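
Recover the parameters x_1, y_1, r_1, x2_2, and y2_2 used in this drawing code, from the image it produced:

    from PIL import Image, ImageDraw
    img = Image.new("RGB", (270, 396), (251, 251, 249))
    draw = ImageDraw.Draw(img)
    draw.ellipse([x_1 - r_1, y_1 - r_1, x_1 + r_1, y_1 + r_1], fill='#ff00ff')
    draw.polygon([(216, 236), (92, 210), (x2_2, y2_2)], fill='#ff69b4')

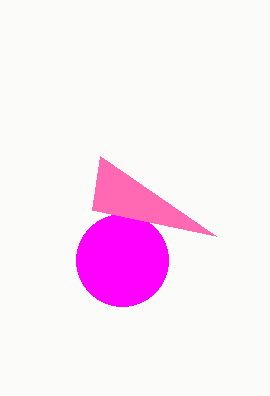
x_1 = 122; y_1 = 260; r_1 = 46; x2_2 = 100; y2_2 = 156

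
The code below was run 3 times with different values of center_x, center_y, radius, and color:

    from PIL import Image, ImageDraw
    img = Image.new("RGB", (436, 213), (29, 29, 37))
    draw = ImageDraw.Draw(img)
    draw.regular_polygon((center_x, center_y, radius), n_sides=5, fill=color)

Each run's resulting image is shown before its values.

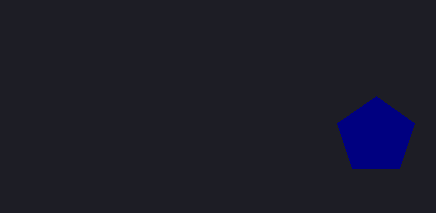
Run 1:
center_x = 376; center_y = 136; radius = 40; color = 'navy'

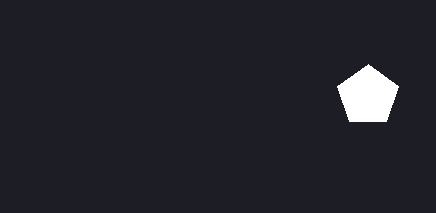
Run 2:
center_x = 368; center_y = 96; radius = 32; color = 'white'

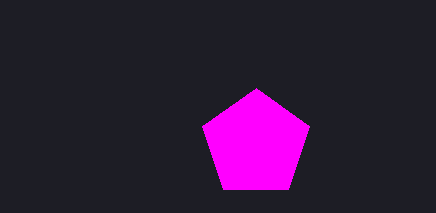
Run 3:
center_x = 256
center_y = 144
radius = 56
color = 'magenta'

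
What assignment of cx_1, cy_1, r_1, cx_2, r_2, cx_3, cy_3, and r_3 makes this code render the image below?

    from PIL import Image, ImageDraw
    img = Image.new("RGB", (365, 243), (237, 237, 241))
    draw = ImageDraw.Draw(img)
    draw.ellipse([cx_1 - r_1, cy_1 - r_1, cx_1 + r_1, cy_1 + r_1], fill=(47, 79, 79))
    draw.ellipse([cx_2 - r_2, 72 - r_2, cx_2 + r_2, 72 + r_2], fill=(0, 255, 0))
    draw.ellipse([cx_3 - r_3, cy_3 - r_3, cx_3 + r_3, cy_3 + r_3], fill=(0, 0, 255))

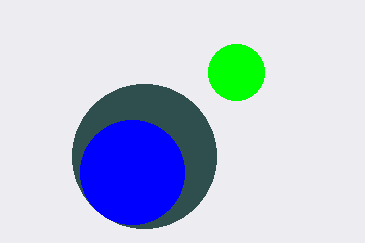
cx_1 = 144
cy_1 = 156
r_1 = 72
cx_2 = 236
r_2 = 28
cx_3 = 132
cy_3 = 172
r_3 = 52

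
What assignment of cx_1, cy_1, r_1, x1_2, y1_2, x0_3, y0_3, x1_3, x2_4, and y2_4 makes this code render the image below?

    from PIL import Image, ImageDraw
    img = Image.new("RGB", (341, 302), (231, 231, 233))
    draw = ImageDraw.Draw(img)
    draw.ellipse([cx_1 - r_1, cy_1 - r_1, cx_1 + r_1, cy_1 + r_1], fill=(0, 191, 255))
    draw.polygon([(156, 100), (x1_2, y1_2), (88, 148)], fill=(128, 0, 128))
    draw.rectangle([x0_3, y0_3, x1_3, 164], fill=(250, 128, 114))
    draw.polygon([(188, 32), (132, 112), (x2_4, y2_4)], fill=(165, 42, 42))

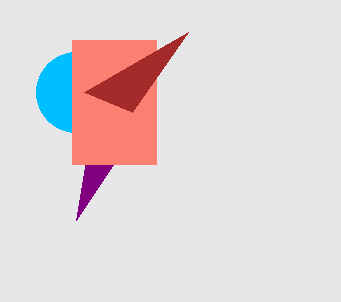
cx_1 = 76, cy_1 = 92, r_1 = 40, x1_2 = 76, y1_2 = 220, x0_3 = 72, y0_3 = 40, x1_3 = 156, x2_4 = 84, y2_4 = 92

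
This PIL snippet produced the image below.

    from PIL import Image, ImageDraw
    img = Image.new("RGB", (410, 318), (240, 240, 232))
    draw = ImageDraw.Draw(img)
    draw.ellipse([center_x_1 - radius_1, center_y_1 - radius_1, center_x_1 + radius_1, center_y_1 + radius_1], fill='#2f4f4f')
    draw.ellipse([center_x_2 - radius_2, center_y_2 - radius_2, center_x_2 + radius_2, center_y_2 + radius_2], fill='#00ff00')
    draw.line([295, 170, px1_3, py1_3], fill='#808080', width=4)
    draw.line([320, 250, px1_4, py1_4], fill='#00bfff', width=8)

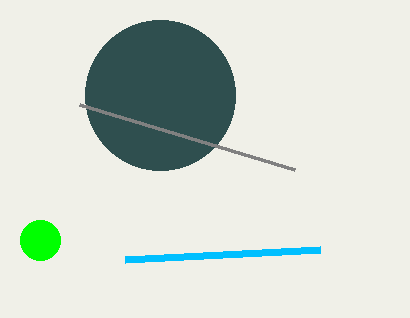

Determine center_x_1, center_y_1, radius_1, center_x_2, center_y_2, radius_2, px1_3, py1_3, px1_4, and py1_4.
center_x_1 = 160, center_y_1 = 95, radius_1 = 75, center_x_2 = 40, center_y_2 = 240, radius_2 = 20, px1_3 = 80, py1_3 = 105, px1_4 = 125, py1_4 = 260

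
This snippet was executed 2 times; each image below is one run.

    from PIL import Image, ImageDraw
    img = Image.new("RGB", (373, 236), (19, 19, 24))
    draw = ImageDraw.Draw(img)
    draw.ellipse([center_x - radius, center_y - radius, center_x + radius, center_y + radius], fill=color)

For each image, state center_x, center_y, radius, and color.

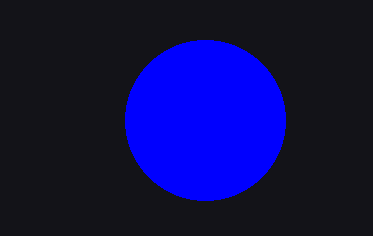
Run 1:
center_x = 205
center_y = 120
radius = 80
color = 'blue'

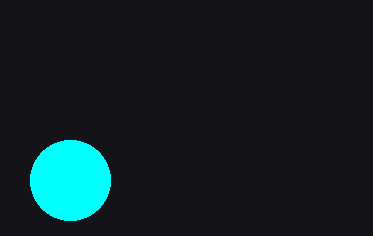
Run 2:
center_x = 70, center_y = 180, radius = 40, color = 'cyan'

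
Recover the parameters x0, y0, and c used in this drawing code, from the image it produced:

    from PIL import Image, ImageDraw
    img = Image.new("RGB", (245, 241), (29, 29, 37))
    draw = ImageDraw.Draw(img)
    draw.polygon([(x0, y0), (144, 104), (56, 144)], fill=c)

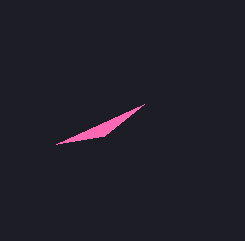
x0 = 104, y0 = 136, c = 'hotpink'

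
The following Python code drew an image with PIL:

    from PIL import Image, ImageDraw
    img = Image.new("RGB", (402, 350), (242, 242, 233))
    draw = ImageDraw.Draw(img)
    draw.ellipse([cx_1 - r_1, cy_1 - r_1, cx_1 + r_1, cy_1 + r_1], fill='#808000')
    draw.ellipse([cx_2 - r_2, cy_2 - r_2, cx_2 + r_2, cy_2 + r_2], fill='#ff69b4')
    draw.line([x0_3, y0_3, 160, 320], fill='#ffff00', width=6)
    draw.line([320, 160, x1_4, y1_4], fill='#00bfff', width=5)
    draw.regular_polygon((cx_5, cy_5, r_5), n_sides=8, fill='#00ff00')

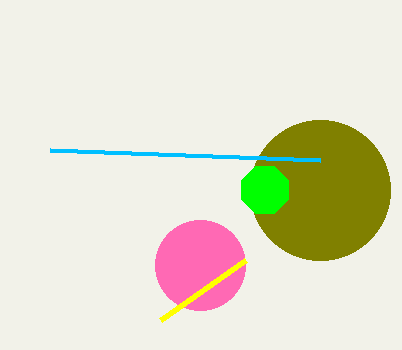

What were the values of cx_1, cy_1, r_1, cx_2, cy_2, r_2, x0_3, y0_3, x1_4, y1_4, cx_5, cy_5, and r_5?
cx_1 = 320; cy_1 = 190; r_1 = 70; cx_2 = 200; cy_2 = 265; r_2 = 45; x0_3 = 245; y0_3 = 260; x1_4 = 50; y1_4 = 150; cx_5 = 265; cy_5 = 190; r_5 = 25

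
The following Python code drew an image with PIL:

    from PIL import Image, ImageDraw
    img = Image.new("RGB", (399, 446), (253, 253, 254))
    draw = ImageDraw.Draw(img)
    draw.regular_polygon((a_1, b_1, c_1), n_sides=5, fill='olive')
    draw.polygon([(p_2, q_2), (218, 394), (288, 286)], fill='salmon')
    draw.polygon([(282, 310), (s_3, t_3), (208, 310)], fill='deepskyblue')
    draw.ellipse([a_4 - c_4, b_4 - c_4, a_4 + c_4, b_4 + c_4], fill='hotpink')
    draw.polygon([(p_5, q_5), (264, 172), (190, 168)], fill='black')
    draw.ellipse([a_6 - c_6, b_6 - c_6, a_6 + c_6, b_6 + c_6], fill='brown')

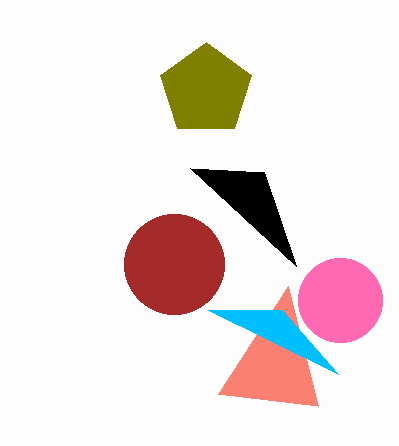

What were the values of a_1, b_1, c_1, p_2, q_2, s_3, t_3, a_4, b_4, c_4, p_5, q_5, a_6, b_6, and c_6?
a_1 = 206
b_1 = 90
c_1 = 48
p_2 = 318
q_2 = 406
s_3 = 338
t_3 = 374
a_4 = 340
b_4 = 300
c_4 = 42
p_5 = 296
q_5 = 266
a_6 = 174
b_6 = 264
c_6 = 50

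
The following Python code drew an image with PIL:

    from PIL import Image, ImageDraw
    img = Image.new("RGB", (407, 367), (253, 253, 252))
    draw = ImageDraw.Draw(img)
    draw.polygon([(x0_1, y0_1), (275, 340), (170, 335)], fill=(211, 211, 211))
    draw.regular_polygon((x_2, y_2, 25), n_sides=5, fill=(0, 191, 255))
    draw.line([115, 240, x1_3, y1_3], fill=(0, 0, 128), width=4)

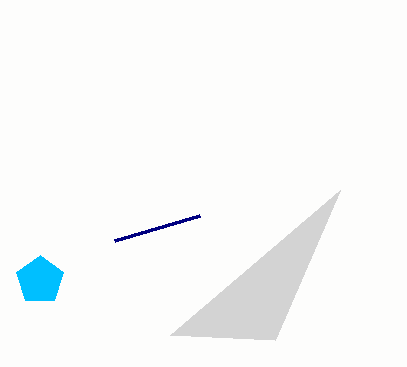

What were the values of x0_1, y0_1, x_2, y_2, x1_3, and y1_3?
x0_1 = 340, y0_1 = 190, x_2 = 40, y_2 = 280, x1_3 = 200, y1_3 = 215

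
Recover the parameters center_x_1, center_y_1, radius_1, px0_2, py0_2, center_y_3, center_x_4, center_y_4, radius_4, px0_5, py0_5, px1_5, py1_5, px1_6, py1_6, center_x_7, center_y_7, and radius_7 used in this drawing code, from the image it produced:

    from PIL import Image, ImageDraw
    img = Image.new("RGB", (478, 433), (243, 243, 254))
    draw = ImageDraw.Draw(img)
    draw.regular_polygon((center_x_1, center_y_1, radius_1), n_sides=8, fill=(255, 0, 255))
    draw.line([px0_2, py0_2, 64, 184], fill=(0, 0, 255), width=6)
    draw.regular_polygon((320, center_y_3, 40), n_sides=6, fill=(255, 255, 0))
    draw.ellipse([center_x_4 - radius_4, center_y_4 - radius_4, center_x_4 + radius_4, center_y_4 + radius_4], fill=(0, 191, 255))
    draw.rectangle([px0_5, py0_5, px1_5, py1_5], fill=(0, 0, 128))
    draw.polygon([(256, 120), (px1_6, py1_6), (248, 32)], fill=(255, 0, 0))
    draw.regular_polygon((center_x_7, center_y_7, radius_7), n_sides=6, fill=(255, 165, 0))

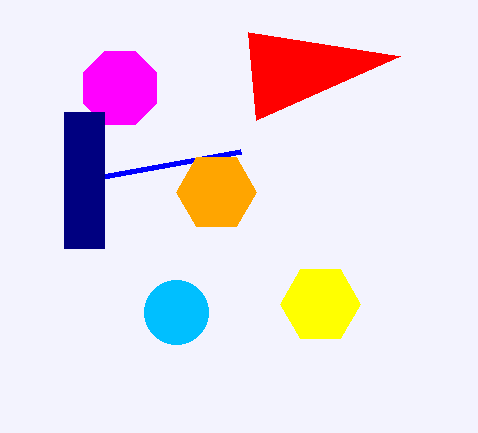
center_x_1 = 120
center_y_1 = 88
radius_1 = 40
px0_2 = 240
py0_2 = 152
center_y_3 = 304
center_x_4 = 176
center_y_4 = 312
radius_4 = 32
px0_5 = 64
py0_5 = 112
px1_5 = 104
py1_5 = 248
px1_6 = 400
py1_6 = 56
center_x_7 = 216
center_y_7 = 192
radius_7 = 40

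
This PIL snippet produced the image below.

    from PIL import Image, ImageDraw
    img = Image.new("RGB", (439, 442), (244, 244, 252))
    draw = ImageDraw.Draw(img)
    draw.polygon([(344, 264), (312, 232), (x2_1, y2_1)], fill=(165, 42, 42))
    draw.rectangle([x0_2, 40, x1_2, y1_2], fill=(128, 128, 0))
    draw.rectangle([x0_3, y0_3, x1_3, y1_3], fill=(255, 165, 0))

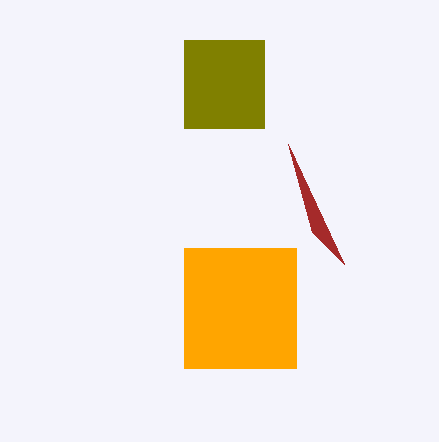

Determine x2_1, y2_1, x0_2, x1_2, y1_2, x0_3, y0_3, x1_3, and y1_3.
x2_1 = 288, y2_1 = 144, x0_2 = 184, x1_2 = 264, y1_2 = 128, x0_3 = 184, y0_3 = 248, x1_3 = 296, y1_3 = 368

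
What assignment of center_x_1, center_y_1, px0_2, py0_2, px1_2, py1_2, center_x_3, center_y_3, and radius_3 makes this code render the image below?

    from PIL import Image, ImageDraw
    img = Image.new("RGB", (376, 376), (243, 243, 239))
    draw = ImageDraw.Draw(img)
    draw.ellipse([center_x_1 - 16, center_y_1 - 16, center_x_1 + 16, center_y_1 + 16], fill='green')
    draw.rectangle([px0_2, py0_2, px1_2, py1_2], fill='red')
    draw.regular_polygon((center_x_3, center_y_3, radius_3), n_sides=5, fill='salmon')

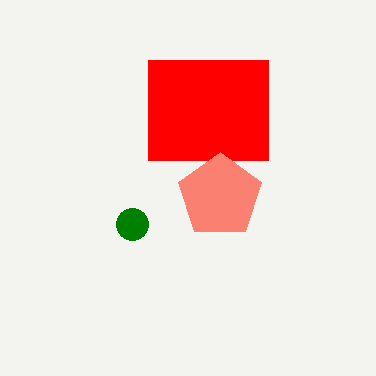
center_x_1 = 132, center_y_1 = 224, px0_2 = 148, py0_2 = 60, px1_2 = 268, py1_2 = 160, center_x_3 = 220, center_y_3 = 196, radius_3 = 44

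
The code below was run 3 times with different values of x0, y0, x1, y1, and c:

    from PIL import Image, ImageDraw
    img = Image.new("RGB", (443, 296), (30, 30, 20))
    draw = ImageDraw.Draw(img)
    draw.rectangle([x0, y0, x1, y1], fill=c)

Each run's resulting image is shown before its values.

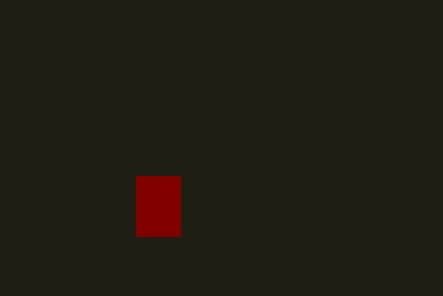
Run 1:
x0 = 136; y0 = 176; x1 = 180; y1 = 236; c = 'maroon'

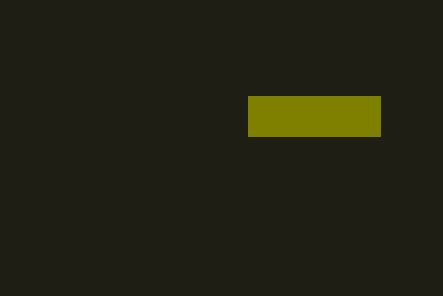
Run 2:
x0 = 248
y0 = 96
x1 = 380
y1 = 136
c = 'olive'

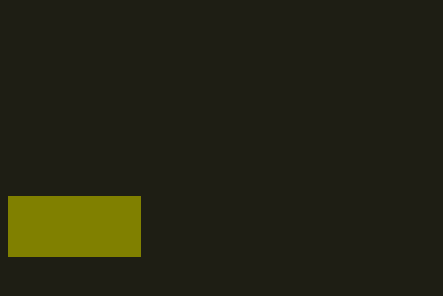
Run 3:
x0 = 8, y0 = 196, x1 = 140, y1 = 256, c = 'olive'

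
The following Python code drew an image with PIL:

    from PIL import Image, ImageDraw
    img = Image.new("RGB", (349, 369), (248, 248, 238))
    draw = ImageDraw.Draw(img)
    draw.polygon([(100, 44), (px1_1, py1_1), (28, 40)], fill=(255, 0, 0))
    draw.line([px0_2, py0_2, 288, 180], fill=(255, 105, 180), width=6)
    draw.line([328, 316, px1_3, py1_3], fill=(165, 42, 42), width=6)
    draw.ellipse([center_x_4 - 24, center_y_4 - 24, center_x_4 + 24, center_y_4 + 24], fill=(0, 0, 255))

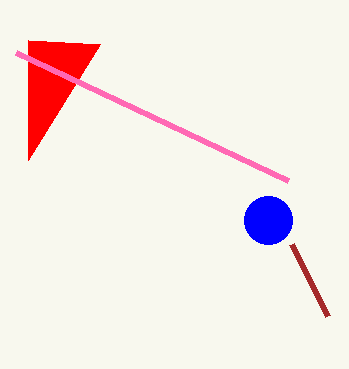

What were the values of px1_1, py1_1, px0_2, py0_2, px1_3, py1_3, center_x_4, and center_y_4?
px1_1 = 28
py1_1 = 160
px0_2 = 16
py0_2 = 52
px1_3 = 292
py1_3 = 244
center_x_4 = 268
center_y_4 = 220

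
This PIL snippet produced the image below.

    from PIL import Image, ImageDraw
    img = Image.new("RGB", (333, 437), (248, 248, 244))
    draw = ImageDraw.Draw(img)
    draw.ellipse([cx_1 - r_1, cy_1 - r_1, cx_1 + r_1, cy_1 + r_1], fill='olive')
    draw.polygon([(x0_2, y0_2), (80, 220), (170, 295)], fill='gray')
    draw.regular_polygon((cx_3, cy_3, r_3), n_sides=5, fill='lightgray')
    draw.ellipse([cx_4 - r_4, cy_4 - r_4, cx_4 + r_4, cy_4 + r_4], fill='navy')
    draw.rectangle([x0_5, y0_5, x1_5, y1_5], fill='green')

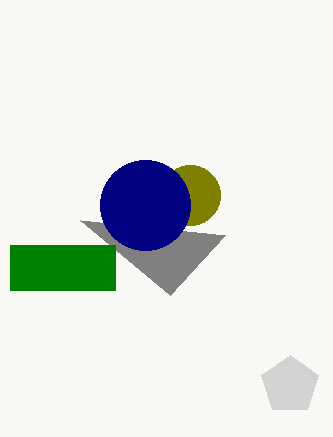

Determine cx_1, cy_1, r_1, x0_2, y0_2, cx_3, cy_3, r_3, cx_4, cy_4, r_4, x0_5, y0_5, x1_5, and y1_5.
cx_1 = 190, cy_1 = 195, r_1 = 30, x0_2 = 225, y0_2 = 235, cx_3 = 290, cy_3 = 385, r_3 = 30, cx_4 = 145, cy_4 = 205, r_4 = 45, x0_5 = 10, y0_5 = 245, x1_5 = 115, y1_5 = 290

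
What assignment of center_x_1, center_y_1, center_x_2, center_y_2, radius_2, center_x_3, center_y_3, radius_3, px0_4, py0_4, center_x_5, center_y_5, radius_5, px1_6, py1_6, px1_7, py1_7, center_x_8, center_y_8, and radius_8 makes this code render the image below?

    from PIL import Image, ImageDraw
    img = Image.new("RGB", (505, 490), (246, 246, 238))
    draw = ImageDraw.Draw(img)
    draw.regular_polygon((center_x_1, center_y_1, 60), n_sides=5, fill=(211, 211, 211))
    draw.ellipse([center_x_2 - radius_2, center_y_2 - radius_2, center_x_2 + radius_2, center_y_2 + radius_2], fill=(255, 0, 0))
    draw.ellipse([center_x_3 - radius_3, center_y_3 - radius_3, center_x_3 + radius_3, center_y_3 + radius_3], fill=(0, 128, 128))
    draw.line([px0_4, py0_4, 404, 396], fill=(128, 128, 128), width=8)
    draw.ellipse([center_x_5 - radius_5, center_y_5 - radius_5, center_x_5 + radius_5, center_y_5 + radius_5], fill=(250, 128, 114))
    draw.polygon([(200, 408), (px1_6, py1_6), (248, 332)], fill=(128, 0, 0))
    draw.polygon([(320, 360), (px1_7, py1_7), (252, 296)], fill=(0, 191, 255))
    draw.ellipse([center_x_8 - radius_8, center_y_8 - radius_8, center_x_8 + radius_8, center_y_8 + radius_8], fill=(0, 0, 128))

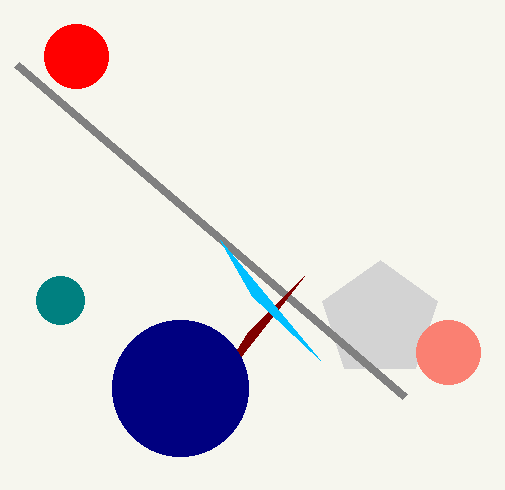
center_x_1 = 380
center_y_1 = 320
center_x_2 = 76
center_y_2 = 56
radius_2 = 32
center_x_3 = 60
center_y_3 = 300
radius_3 = 24
px0_4 = 16
py0_4 = 64
center_x_5 = 448
center_y_5 = 352
radius_5 = 32
px1_6 = 304
py1_6 = 276
px1_7 = 220
py1_7 = 240
center_x_8 = 180
center_y_8 = 388
radius_8 = 68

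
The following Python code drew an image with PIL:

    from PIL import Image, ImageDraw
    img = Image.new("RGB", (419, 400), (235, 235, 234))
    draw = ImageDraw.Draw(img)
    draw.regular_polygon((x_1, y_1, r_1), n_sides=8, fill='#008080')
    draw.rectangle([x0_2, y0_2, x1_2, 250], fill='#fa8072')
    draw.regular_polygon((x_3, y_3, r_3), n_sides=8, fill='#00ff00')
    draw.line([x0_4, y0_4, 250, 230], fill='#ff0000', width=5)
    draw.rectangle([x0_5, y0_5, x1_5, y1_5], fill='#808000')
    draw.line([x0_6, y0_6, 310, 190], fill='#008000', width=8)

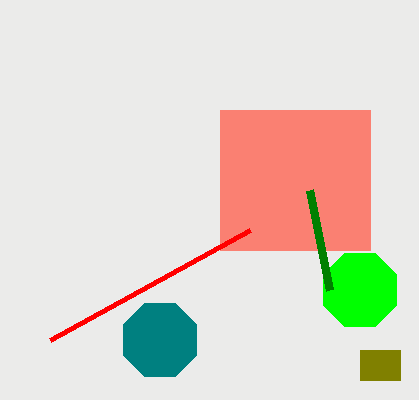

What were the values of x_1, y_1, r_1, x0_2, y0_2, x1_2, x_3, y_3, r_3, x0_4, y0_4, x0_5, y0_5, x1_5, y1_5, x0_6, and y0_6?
x_1 = 160, y_1 = 340, r_1 = 40, x0_2 = 220, y0_2 = 110, x1_2 = 370, x_3 = 360, y_3 = 290, r_3 = 40, x0_4 = 50, y0_4 = 340, x0_5 = 360, y0_5 = 350, x1_5 = 400, y1_5 = 380, x0_6 = 330, y0_6 = 290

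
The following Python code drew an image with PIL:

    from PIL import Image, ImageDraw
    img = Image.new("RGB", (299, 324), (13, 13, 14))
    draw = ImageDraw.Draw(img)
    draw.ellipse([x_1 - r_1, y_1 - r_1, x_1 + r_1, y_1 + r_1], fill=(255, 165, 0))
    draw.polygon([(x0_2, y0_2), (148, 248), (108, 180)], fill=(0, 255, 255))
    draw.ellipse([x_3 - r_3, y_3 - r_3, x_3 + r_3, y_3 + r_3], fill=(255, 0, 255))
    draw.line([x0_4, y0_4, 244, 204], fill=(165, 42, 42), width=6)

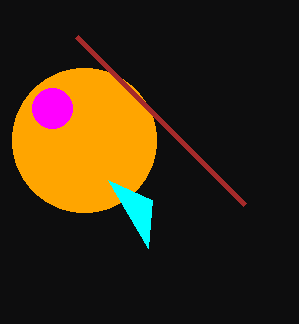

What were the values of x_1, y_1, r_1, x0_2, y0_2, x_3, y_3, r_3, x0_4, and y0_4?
x_1 = 84, y_1 = 140, r_1 = 72, x0_2 = 152, y0_2 = 200, x_3 = 52, y_3 = 108, r_3 = 20, x0_4 = 76, y0_4 = 36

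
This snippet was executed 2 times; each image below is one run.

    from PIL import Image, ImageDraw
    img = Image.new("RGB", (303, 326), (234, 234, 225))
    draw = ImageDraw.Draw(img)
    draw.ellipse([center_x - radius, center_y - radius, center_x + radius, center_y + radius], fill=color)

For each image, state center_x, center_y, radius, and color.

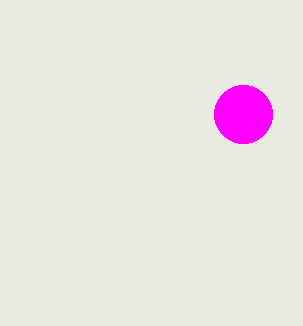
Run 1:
center_x = 243, center_y = 114, radius = 29, color = 'magenta'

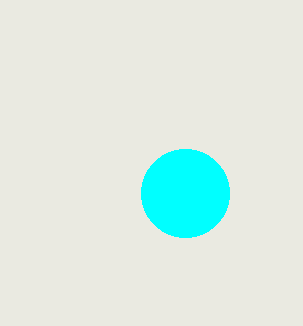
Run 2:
center_x = 185; center_y = 193; radius = 44; color = 'cyan'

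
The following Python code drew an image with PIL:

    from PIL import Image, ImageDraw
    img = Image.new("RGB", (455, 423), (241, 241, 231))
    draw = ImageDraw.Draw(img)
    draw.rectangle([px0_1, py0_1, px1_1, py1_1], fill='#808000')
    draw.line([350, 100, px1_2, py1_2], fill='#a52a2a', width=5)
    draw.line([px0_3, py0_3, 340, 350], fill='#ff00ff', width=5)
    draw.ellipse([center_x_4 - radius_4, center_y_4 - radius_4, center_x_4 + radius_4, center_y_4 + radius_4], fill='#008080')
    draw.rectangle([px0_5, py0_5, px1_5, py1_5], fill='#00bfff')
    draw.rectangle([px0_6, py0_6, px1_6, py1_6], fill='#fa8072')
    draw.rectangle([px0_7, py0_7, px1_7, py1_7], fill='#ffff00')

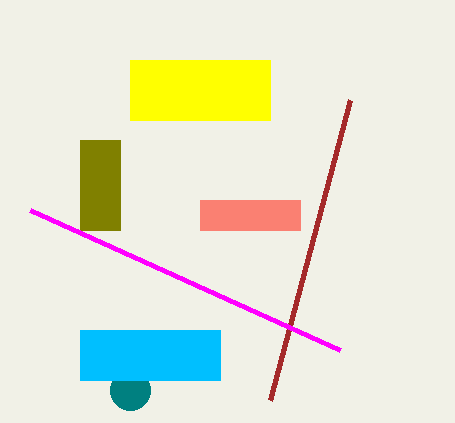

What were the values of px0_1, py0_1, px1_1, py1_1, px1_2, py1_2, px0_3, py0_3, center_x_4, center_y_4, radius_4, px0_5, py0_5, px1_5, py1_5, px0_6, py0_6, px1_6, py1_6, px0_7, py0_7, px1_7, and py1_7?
px0_1 = 80; py0_1 = 140; px1_1 = 120; py1_1 = 230; px1_2 = 270; py1_2 = 400; px0_3 = 30; py0_3 = 210; center_x_4 = 130; center_y_4 = 390; radius_4 = 20; px0_5 = 80; py0_5 = 330; px1_5 = 220; py1_5 = 380; px0_6 = 200; py0_6 = 200; px1_6 = 300; py1_6 = 230; px0_7 = 130; py0_7 = 60; px1_7 = 270; py1_7 = 120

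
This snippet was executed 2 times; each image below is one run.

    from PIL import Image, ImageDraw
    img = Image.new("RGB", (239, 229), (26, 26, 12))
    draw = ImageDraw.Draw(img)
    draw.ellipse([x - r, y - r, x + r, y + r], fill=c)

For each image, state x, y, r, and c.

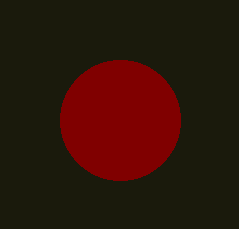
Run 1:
x = 120, y = 120, r = 60, c = 'maroon'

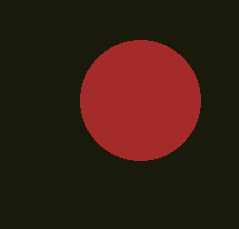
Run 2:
x = 140
y = 100
r = 60
c = 'brown'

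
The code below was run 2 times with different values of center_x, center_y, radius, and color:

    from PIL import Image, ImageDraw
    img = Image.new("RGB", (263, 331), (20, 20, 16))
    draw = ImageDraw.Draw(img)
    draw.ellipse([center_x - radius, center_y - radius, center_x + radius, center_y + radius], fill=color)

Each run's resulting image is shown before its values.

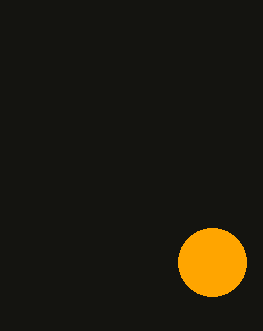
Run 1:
center_x = 212, center_y = 262, radius = 34, color = 'orange'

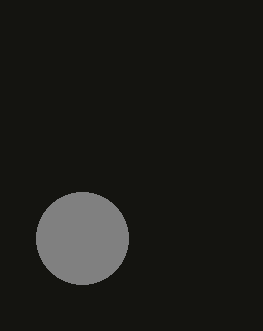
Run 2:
center_x = 82
center_y = 238
radius = 46
color = 'gray'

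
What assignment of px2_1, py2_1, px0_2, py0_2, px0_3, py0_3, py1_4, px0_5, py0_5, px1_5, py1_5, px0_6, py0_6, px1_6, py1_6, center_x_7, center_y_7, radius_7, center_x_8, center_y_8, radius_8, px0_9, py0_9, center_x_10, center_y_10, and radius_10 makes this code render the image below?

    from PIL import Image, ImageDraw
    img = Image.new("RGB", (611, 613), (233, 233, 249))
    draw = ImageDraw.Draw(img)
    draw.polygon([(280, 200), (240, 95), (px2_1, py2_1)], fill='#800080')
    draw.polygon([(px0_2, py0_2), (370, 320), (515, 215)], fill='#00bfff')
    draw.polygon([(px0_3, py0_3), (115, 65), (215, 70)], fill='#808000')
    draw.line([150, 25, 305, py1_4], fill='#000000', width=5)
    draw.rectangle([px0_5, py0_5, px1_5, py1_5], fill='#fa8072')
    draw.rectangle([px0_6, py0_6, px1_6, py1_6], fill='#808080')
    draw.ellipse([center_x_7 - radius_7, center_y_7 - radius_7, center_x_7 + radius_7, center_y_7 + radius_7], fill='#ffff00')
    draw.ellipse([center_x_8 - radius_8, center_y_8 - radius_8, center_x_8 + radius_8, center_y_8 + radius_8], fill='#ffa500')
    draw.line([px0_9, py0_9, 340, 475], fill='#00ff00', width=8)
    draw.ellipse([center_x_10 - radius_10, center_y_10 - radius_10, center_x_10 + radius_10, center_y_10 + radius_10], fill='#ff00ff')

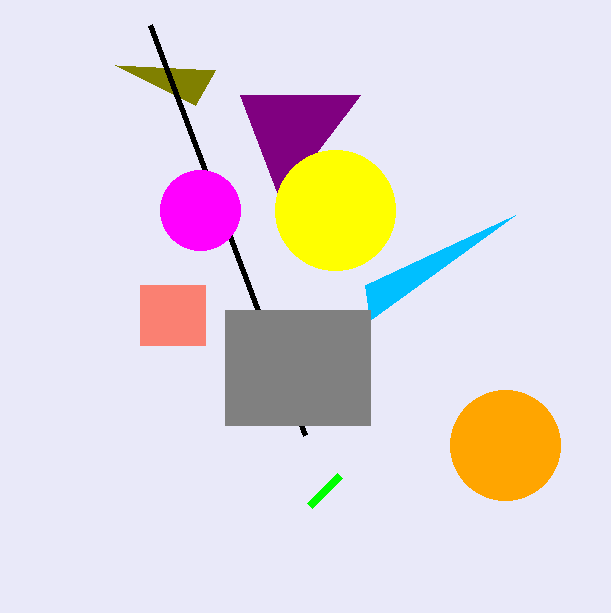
px2_1 = 360, py2_1 = 95, px0_2 = 365, py0_2 = 285, px0_3 = 195, py0_3 = 105, py1_4 = 435, px0_5 = 140, py0_5 = 285, px1_5 = 205, py1_5 = 345, px0_6 = 225, py0_6 = 310, px1_6 = 370, py1_6 = 425, center_x_7 = 335, center_y_7 = 210, radius_7 = 60, center_x_8 = 505, center_y_8 = 445, radius_8 = 55, px0_9 = 310, py0_9 = 505, center_x_10 = 200, center_y_10 = 210, radius_10 = 40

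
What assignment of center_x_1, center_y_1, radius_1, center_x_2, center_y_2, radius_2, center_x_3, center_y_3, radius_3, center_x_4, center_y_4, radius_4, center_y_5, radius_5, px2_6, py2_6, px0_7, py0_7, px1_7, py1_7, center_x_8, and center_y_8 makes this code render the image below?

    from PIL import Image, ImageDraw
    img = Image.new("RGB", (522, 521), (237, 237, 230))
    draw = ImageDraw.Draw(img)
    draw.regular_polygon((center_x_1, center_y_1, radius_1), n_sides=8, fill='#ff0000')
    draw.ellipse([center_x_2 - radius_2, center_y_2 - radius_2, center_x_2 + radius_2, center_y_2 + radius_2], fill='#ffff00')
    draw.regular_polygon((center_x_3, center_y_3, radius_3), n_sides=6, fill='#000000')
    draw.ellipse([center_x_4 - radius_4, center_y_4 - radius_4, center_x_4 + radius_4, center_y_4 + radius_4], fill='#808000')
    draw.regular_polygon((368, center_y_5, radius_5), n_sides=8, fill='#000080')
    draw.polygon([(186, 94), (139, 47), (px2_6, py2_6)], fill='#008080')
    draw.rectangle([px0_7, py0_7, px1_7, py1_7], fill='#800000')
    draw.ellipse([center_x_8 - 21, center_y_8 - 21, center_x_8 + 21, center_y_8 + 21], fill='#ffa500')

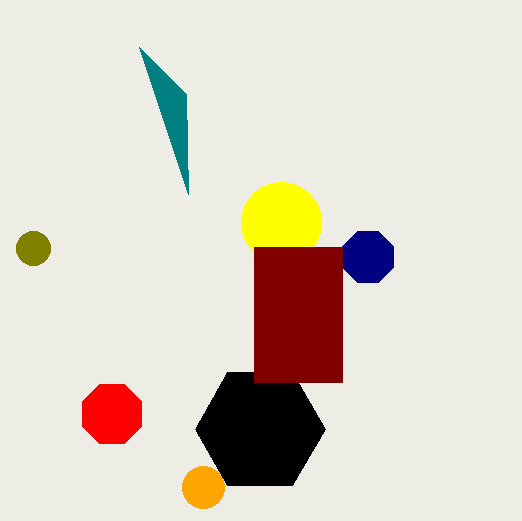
center_x_1 = 112; center_y_1 = 414; radius_1 = 32; center_x_2 = 281; center_y_2 = 222; radius_2 = 40; center_x_3 = 260; center_y_3 = 429; radius_3 = 65; center_x_4 = 33; center_y_4 = 248; radius_4 = 17; center_y_5 = 257; radius_5 = 28; px2_6 = 188; py2_6 = 194; px0_7 = 254; py0_7 = 247; px1_7 = 342; py1_7 = 382; center_x_8 = 203; center_y_8 = 487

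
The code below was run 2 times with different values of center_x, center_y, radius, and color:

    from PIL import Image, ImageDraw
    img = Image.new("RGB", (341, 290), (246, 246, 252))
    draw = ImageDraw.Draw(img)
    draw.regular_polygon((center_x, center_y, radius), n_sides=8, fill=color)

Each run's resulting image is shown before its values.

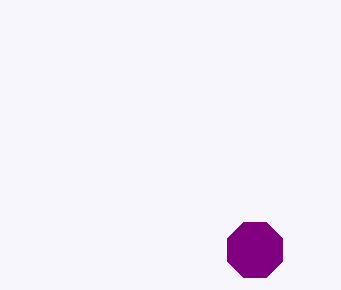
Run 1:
center_x = 255; center_y = 250; radius = 30; color = 'purple'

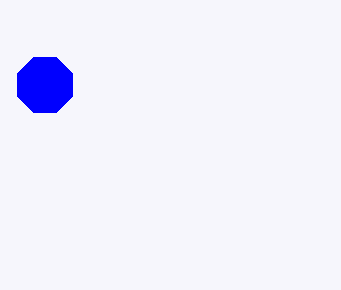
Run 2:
center_x = 45
center_y = 85
radius = 30
color = 'blue'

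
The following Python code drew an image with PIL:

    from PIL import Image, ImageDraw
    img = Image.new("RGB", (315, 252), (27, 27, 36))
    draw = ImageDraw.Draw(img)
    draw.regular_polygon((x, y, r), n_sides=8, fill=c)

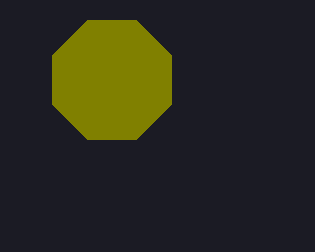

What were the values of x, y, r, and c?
x = 112; y = 80; r = 64; c = 'olive'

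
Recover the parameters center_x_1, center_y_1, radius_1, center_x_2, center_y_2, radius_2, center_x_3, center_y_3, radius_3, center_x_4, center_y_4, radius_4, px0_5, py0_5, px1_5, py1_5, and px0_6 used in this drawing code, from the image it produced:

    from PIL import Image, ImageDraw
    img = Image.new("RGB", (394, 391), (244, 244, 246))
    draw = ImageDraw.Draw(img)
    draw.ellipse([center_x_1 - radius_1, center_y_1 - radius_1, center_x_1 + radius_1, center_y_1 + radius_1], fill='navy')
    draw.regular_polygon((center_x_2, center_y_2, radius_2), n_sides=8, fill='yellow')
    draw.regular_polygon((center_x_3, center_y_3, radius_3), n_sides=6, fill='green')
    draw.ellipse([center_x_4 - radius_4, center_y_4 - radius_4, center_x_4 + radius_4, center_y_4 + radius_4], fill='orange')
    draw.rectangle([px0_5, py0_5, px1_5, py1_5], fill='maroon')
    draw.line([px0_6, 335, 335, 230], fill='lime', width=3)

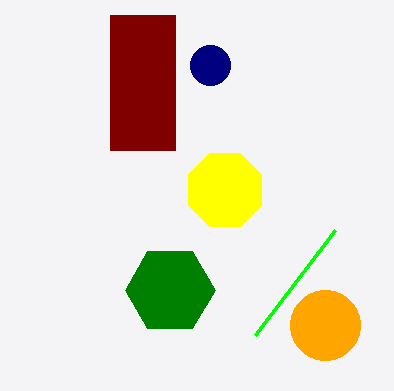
center_x_1 = 210
center_y_1 = 65
radius_1 = 20
center_x_2 = 225
center_y_2 = 190
radius_2 = 40
center_x_3 = 170
center_y_3 = 290
radius_3 = 45
center_x_4 = 325
center_y_4 = 325
radius_4 = 35
px0_5 = 110
py0_5 = 15
px1_5 = 175
py1_5 = 150
px0_6 = 255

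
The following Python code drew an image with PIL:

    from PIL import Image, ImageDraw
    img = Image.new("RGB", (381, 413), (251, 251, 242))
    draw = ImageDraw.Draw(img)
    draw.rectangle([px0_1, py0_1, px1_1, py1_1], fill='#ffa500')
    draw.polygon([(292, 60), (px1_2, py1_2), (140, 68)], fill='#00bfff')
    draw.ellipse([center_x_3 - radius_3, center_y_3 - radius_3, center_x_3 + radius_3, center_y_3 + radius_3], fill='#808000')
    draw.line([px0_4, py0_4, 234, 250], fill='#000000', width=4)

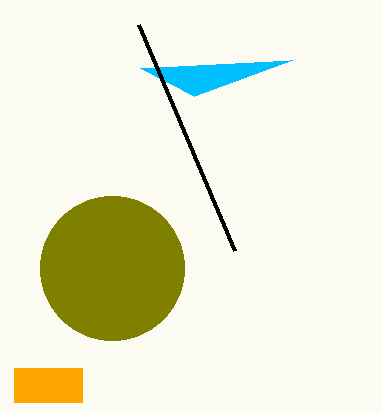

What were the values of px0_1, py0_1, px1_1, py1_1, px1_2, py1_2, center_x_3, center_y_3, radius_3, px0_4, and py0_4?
px0_1 = 14
py0_1 = 368
px1_1 = 82
py1_1 = 402
px1_2 = 194
py1_2 = 96
center_x_3 = 112
center_y_3 = 268
radius_3 = 72
px0_4 = 138
py0_4 = 24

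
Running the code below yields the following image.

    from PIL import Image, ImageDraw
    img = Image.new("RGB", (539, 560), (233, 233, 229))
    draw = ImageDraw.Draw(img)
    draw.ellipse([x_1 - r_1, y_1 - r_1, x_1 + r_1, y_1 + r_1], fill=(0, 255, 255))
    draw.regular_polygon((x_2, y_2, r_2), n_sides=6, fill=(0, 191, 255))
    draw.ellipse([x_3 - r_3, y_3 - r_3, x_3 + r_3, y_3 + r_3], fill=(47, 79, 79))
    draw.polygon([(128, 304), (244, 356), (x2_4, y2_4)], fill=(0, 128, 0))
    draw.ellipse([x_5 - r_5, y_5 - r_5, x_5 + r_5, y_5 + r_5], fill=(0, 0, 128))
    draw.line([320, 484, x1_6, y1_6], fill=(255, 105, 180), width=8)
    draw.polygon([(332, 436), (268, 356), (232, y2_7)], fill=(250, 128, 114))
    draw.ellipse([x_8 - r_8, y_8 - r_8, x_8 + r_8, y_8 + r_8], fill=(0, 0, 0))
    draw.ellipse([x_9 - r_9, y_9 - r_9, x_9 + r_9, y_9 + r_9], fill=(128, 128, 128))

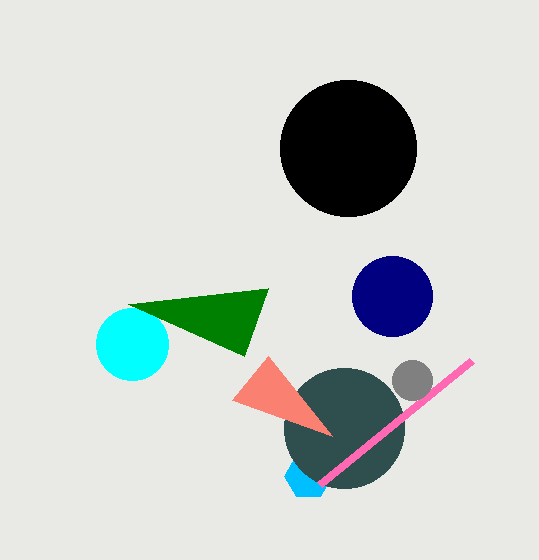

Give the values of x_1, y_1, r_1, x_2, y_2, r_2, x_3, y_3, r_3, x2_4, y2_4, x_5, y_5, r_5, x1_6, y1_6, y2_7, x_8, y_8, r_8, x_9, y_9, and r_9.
x_1 = 132; y_1 = 344; r_1 = 36; x_2 = 308; y_2 = 476; r_2 = 24; x_3 = 344; y_3 = 428; r_3 = 60; x2_4 = 268; y2_4 = 288; x_5 = 392; y_5 = 296; r_5 = 40; x1_6 = 472; y1_6 = 360; y2_7 = 400; x_8 = 348; y_8 = 148; r_8 = 68; x_9 = 412; y_9 = 380; r_9 = 20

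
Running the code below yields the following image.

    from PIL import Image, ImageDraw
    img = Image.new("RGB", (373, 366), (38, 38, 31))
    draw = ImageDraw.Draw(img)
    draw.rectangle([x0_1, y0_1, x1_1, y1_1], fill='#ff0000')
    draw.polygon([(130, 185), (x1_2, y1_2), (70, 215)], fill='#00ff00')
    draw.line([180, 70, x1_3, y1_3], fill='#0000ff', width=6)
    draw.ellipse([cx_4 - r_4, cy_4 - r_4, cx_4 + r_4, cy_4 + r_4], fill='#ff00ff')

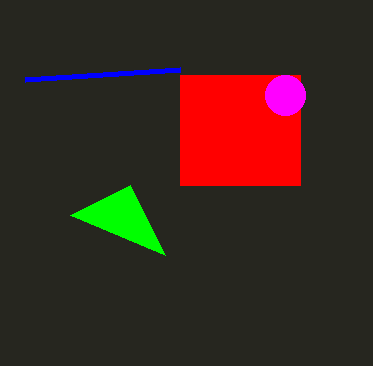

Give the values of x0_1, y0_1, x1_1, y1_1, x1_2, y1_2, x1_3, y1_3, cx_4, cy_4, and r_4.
x0_1 = 180
y0_1 = 75
x1_1 = 300
y1_1 = 185
x1_2 = 165
y1_2 = 255
x1_3 = 25
y1_3 = 80
cx_4 = 285
cy_4 = 95
r_4 = 20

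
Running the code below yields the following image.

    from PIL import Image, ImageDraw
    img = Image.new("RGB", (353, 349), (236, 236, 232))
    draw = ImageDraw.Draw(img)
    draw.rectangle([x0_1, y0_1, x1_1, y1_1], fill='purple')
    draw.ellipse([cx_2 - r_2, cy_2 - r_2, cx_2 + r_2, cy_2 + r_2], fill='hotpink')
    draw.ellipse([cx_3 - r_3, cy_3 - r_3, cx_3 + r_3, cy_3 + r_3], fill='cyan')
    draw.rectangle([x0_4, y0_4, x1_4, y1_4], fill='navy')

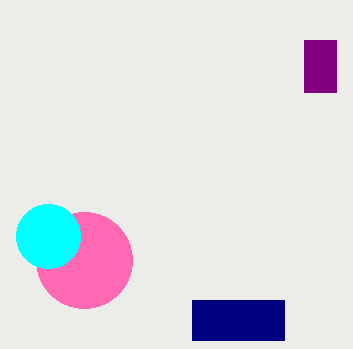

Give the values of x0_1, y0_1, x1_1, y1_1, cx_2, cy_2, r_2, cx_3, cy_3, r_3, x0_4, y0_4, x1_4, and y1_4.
x0_1 = 304; y0_1 = 40; x1_1 = 336; y1_1 = 92; cx_2 = 84; cy_2 = 260; r_2 = 48; cx_3 = 48; cy_3 = 236; r_3 = 32; x0_4 = 192; y0_4 = 300; x1_4 = 284; y1_4 = 340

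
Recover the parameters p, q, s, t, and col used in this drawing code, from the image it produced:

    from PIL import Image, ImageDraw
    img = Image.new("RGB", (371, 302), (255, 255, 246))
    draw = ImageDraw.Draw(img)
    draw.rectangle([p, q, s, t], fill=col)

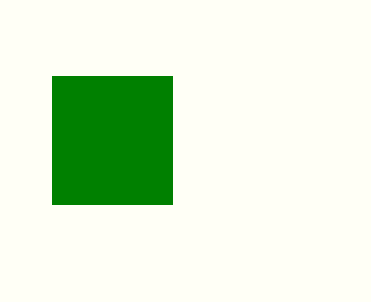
p = 52
q = 76
s = 172
t = 204
col = 'green'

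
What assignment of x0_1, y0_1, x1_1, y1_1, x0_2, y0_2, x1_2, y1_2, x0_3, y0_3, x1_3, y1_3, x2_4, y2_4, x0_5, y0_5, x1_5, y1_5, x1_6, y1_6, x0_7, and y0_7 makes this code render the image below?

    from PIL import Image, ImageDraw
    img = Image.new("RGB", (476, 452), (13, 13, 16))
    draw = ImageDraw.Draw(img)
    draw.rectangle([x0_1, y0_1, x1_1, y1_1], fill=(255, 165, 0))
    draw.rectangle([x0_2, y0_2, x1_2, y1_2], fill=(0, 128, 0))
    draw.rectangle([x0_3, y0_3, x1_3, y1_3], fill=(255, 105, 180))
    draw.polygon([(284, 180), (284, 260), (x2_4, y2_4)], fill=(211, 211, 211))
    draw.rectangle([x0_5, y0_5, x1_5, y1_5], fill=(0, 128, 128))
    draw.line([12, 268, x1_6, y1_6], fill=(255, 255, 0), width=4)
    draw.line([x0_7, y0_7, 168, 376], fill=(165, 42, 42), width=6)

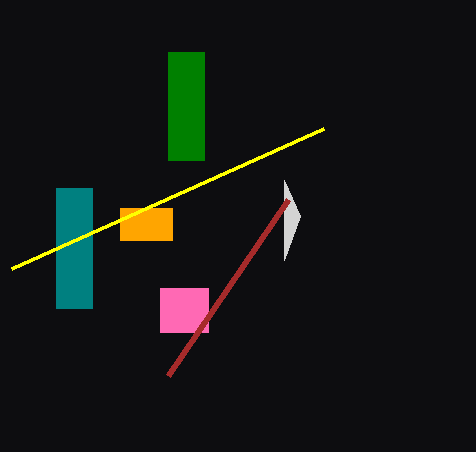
x0_1 = 120; y0_1 = 208; x1_1 = 172; y1_1 = 240; x0_2 = 168; y0_2 = 52; x1_2 = 204; y1_2 = 160; x0_3 = 160; y0_3 = 288; x1_3 = 208; y1_3 = 332; x2_4 = 300; y2_4 = 216; x0_5 = 56; y0_5 = 188; x1_5 = 92; y1_5 = 308; x1_6 = 324; y1_6 = 128; x0_7 = 288; y0_7 = 200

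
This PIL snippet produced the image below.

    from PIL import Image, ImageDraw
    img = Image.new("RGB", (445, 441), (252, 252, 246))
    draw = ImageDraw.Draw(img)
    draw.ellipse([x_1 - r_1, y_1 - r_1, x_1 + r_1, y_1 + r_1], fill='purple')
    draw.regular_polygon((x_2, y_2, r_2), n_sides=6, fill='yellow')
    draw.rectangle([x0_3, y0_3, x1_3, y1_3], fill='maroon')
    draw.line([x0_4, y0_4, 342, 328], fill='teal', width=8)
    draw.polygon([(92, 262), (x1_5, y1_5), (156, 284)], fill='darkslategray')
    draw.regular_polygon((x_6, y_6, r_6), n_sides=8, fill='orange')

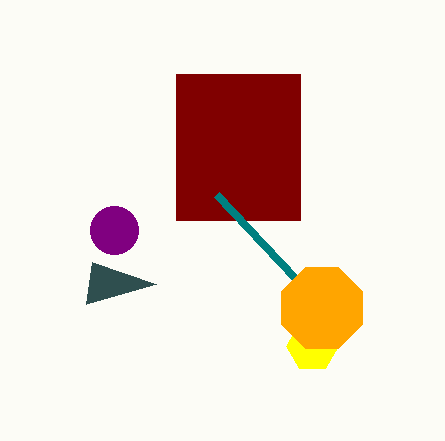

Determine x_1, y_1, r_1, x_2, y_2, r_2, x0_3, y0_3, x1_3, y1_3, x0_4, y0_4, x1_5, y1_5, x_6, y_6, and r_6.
x_1 = 114, y_1 = 230, r_1 = 24, x_2 = 312, y_2 = 346, r_2 = 26, x0_3 = 176, y0_3 = 74, x1_3 = 300, y1_3 = 220, x0_4 = 216, y0_4 = 194, x1_5 = 86, y1_5 = 304, x_6 = 322, y_6 = 308, r_6 = 44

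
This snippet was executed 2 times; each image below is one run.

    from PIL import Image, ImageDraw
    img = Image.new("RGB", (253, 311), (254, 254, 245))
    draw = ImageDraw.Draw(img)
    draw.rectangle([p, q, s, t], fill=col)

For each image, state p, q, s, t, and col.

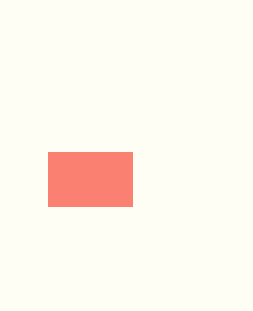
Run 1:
p = 48, q = 152, s = 132, t = 206, col = 'salmon'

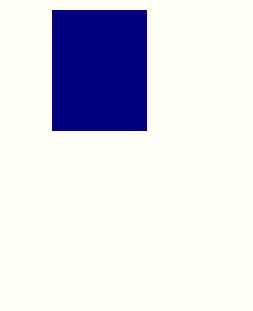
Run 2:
p = 52
q = 10
s = 146
t = 130
col = 'navy'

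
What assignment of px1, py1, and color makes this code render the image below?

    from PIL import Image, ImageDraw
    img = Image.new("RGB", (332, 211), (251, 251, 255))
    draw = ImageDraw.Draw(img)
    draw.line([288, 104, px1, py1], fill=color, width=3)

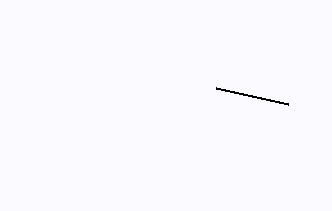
px1 = 216; py1 = 88; color = 'black'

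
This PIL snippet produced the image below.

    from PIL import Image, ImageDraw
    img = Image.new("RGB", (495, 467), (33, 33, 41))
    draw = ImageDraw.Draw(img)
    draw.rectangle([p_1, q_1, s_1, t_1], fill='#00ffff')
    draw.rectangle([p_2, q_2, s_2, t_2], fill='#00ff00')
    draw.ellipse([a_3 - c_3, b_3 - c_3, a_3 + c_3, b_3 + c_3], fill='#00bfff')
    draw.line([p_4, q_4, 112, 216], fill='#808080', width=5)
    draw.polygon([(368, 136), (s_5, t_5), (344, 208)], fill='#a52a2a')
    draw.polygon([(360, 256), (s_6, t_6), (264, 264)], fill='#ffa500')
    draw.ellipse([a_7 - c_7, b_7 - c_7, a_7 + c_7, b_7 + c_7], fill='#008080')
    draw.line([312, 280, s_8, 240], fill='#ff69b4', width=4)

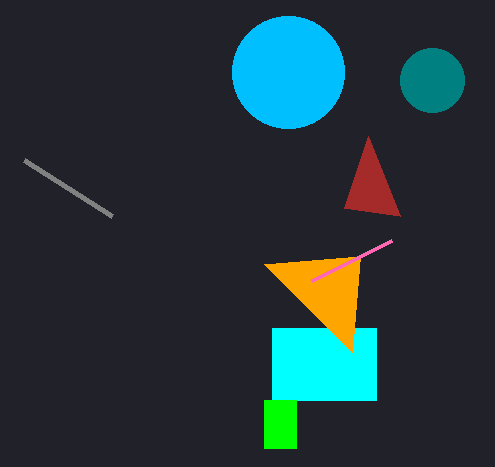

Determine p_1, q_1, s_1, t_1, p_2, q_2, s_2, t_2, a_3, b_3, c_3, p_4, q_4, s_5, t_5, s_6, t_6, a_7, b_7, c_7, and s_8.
p_1 = 272, q_1 = 328, s_1 = 376, t_1 = 400, p_2 = 264, q_2 = 400, s_2 = 296, t_2 = 448, a_3 = 288, b_3 = 72, c_3 = 56, p_4 = 24, q_4 = 160, s_5 = 400, t_5 = 216, s_6 = 352, t_6 = 352, a_7 = 432, b_7 = 80, c_7 = 32, s_8 = 392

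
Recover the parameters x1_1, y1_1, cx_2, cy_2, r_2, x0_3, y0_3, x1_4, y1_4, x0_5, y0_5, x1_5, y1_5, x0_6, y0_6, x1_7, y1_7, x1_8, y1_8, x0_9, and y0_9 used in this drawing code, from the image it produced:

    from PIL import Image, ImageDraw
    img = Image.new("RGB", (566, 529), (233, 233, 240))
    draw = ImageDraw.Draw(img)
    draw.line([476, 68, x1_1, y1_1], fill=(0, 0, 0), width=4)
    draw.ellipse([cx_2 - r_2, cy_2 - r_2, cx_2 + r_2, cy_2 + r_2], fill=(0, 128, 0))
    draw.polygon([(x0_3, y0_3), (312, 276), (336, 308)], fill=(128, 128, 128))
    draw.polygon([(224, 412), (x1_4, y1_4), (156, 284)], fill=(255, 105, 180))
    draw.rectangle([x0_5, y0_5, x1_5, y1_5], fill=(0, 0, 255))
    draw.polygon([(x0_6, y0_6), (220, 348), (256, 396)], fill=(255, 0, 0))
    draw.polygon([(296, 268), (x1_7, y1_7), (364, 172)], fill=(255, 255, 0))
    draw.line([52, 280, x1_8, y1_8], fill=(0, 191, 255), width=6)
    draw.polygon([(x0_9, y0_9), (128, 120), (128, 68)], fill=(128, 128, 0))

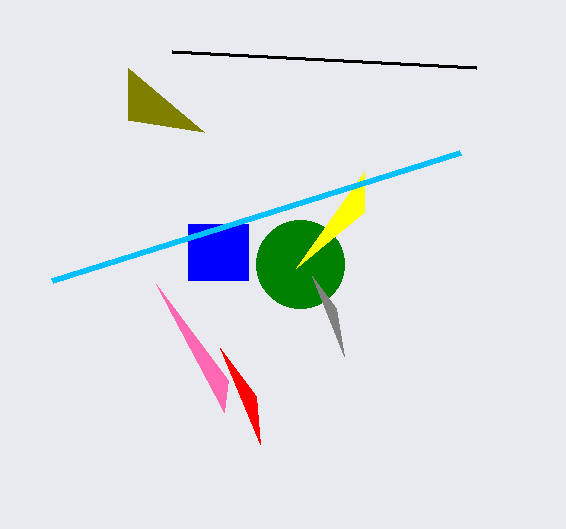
x1_1 = 172; y1_1 = 52; cx_2 = 300; cy_2 = 264; r_2 = 44; x0_3 = 344; y0_3 = 356; x1_4 = 228; y1_4 = 380; x0_5 = 188; y0_5 = 224; x1_5 = 248; y1_5 = 280; x0_6 = 260; y0_6 = 444; x1_7 = 364; y1_7 = 212; x1_8 = 460; y1_8 = 152; x0_9 = 204; y0_9 = 132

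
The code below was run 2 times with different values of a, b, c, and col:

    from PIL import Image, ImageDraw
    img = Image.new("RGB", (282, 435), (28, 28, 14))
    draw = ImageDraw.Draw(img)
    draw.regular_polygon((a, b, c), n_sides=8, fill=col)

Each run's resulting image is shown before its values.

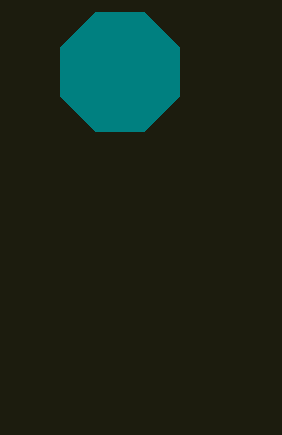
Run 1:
a = 120, b = 72, c = 64, col = 'teal'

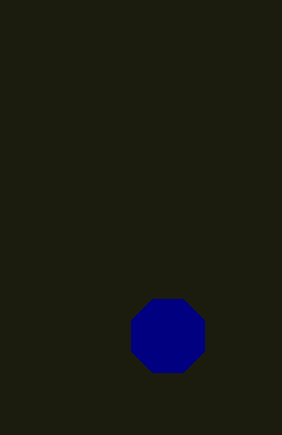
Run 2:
a = 168, b = 336, c = 40, col = 'navy'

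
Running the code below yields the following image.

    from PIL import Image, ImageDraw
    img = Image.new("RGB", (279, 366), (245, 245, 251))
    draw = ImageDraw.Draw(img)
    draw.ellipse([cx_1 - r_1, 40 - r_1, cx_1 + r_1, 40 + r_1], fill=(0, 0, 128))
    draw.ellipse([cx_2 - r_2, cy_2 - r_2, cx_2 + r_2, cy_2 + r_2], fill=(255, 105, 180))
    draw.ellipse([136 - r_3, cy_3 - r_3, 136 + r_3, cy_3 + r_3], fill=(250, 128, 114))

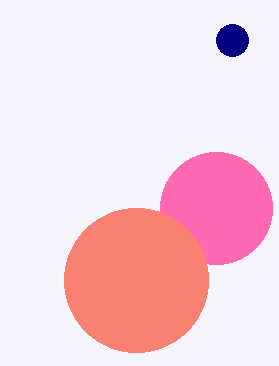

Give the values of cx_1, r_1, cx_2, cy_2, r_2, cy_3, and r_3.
cx_1 = 232; r_1 = 16; cx_2 = 216; cy_2 = 208; r_2 = 56; cy_3 = 280; r_3 = 72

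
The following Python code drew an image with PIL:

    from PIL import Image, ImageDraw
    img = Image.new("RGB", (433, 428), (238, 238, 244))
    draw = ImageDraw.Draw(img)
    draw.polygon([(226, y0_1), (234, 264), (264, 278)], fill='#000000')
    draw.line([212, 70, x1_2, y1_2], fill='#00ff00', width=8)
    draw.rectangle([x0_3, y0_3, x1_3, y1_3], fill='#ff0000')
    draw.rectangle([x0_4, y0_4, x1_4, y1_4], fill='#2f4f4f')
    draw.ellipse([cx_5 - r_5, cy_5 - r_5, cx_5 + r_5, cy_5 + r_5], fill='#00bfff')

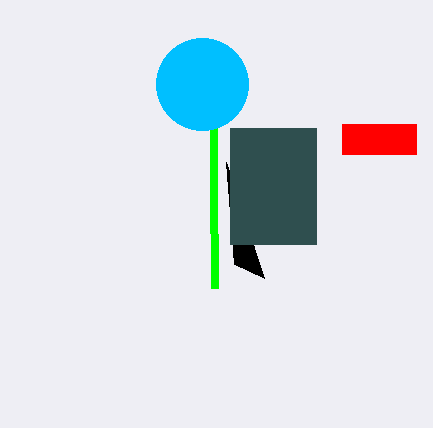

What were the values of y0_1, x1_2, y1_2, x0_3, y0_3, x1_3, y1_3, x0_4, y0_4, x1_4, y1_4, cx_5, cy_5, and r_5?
y0_1 = 162
x1_2 = 214
y1_2 = 288
x0_3 = 342
y0_3 = 124
x1_3 = 416
y1_3 = 154
x0_4 = 230
y0_4 = 128
x1_4 = 316
y1_4 = 244
cx_5 = 202
cy_5 = 84
r_5 = 46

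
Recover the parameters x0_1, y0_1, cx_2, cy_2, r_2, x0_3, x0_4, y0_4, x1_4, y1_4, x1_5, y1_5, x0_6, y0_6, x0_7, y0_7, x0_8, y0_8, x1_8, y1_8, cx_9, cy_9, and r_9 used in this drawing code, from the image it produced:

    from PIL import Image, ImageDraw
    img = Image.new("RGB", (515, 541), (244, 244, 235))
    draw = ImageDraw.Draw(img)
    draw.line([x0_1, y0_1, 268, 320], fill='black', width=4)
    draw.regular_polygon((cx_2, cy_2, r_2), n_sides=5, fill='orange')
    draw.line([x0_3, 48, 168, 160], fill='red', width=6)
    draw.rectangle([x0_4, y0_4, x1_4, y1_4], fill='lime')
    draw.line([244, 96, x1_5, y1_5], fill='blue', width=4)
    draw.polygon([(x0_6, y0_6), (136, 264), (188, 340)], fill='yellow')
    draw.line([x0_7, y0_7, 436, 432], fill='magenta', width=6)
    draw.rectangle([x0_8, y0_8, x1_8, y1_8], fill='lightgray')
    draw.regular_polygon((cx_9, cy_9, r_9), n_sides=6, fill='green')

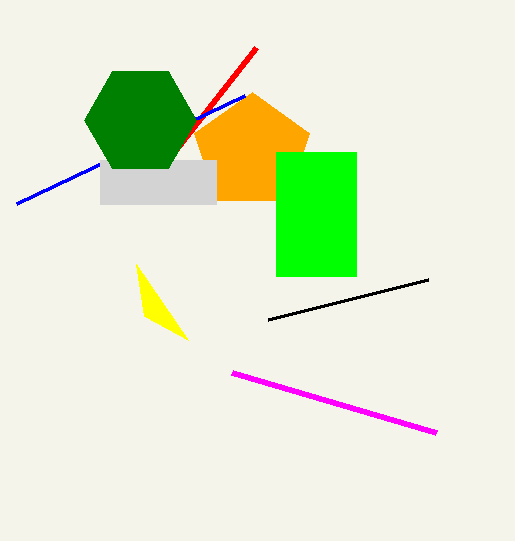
x0_1 = 428
y0_1 = 280
cx_2 = 252
cy_2 = 152
r_2 = 60
x0_3 = 256
x0_4 = 276
y0_4 = 152
x1_4 = 356
y1_4 = 276
x1_5 = 16
y1_5 = 204
x0_6 = 144
y0_6 = 316
x0_7 = 232
y0_7 = 372
x0_8 = 100
y0_8 = 160
x1_8 = 216
y1_8 = 204
cx_9 = 140
cy_9 = 120
r_9 = 56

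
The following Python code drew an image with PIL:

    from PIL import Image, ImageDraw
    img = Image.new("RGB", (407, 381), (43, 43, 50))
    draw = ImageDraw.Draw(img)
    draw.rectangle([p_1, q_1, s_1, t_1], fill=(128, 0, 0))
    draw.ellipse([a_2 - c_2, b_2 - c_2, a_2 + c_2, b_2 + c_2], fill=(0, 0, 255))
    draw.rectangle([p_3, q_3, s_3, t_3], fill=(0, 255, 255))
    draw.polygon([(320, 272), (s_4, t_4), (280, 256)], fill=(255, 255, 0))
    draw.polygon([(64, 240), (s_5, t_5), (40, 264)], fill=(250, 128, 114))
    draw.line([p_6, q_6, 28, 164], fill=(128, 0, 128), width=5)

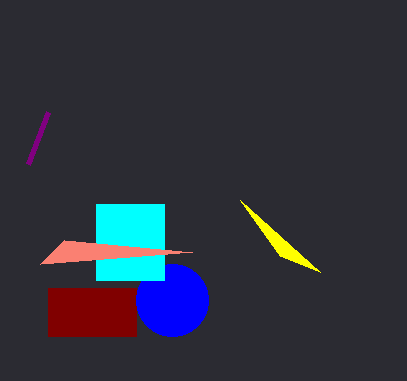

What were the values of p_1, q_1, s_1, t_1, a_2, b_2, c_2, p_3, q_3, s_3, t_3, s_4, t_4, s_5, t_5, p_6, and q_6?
p_1 = 48, q_1 = 288, s_1 = 136, t_1 = 336, a_2 = 172, b_2 = 300, c_2 = 36, p_3 = 96, q_3 = 204, s_3 = 164, t_3 = 280, s_4 = 240, t_4 = 200, s_5 = 192, t_5 = 252, p_6 = 48, q_6 = 112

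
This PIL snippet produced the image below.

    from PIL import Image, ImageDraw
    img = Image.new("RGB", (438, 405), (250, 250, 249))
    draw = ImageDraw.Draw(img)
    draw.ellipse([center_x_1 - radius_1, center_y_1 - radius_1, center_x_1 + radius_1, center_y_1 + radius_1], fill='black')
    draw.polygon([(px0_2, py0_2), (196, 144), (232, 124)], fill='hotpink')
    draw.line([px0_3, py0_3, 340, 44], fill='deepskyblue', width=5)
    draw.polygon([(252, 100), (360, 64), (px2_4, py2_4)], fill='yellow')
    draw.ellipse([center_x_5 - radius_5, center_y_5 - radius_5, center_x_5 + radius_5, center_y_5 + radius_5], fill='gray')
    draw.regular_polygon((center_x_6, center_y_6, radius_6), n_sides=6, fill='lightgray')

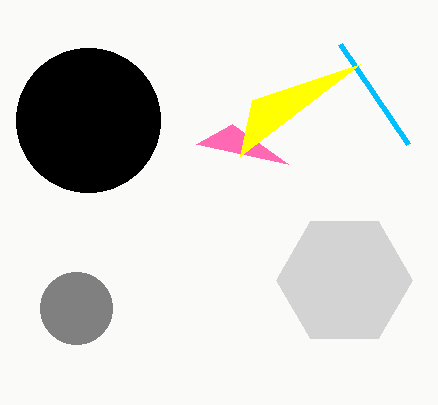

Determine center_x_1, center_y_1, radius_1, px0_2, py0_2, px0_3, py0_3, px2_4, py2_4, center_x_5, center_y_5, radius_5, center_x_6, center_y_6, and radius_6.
center_x_1 = 88
center_y_1 = 120
radius_1 = 72
px0_2 = 288
py0_2 = 164
px0_3 = 408
py0_3 = 144
px2_4 = 240
py2_4 = 156
center_x_5 = 76
center_y_5 = 308
radius_5 = 36
center_x_6 = 344
center_y_6 = 280
radius_6 = 68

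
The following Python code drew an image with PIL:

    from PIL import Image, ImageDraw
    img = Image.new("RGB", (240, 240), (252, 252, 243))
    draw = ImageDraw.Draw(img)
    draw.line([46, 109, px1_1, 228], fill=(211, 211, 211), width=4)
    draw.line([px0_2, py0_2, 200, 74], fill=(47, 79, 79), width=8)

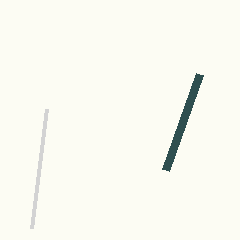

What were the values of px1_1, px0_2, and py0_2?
px1_1 = 31, px0_2 = 166, py0_2 = 170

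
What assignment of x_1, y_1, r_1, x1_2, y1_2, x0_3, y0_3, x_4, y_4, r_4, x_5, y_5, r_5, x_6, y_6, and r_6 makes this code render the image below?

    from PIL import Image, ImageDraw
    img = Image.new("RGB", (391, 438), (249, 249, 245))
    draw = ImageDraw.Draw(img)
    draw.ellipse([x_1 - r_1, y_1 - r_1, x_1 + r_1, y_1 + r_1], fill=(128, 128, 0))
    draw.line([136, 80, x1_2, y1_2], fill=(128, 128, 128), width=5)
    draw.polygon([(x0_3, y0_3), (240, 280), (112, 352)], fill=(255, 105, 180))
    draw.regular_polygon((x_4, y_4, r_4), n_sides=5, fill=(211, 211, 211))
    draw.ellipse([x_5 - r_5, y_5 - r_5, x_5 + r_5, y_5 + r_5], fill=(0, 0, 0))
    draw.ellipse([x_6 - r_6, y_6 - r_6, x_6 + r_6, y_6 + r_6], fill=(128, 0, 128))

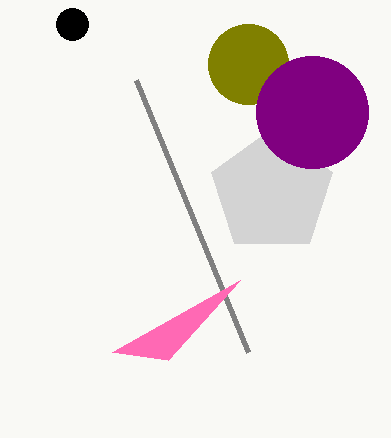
x_1 = 248, y_1 = 64, r_1 = 40, x1_2 = 248, y1_2 = 352, x0_3 = 168, y0_3 = 360, x_4 = 272, y_4 = 192, r_4 = 64, x_5 = 72, y_5 = 24, r_5 = 16, x_6 = 312, y_6 = 112, r_6 = 56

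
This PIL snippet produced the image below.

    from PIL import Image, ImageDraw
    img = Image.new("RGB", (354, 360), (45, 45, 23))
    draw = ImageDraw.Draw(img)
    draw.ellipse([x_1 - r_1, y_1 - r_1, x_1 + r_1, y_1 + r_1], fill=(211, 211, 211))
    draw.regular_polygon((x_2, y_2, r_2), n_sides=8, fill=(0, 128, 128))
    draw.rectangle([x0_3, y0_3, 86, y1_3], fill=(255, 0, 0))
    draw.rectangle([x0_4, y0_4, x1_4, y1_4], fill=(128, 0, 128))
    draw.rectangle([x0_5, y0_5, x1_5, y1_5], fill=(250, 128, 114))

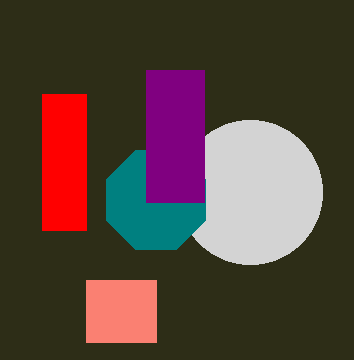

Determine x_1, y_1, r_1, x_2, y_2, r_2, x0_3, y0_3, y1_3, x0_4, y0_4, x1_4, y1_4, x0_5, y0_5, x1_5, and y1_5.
x_1 = 250, y_1 = 192, r_1 = 72, x_2 = 156, y_2 = 200, r_2 = 54, x0_3 = 42, y0_3 = 94, y1_3 = 230, x0_4 = 146, y0_4 = 70, x1_4 = 204, y1_4 = 202, x0_5 = 86, y0_5 = 280, x1_5 = 156, y1_5 = 342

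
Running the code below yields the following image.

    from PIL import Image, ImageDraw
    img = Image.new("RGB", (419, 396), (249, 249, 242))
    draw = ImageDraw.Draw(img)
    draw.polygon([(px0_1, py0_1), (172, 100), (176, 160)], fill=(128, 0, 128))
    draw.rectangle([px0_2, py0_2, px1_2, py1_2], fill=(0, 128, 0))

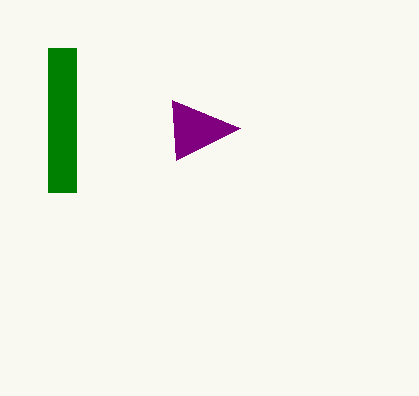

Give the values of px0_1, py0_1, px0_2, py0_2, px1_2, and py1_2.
px0_1 = 240, py0_1 = 128, px0_2 = 48, py0_2 = 48, px1_2 = 76, py1_2 = 192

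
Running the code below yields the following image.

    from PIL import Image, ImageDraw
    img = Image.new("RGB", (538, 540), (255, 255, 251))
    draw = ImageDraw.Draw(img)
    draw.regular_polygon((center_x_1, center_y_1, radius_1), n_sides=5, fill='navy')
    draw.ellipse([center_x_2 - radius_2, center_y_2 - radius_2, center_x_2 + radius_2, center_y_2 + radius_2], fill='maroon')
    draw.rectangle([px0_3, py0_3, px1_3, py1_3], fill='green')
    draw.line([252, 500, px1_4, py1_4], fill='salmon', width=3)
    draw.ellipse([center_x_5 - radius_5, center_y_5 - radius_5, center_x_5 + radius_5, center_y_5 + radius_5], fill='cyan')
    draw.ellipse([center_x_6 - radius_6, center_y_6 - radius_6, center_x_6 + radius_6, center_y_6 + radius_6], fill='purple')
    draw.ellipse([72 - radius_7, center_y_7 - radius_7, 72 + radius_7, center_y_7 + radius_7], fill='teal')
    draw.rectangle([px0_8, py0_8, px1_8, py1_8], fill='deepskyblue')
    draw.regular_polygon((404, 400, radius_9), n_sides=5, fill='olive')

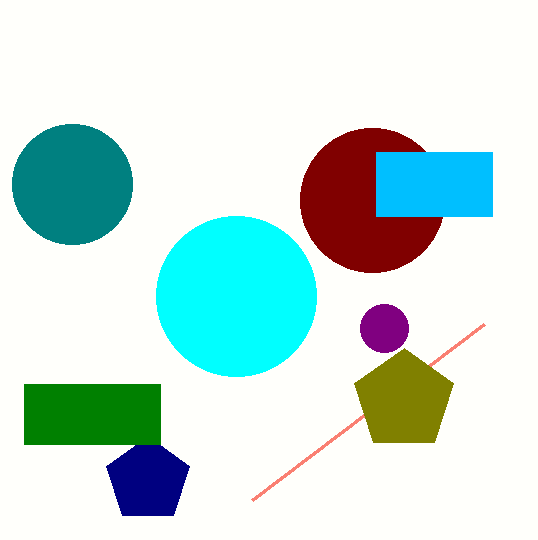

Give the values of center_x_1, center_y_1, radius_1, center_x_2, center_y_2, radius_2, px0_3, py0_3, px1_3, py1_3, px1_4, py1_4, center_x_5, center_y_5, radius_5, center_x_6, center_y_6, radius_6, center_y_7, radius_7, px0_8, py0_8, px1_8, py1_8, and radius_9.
center_x_1 = 148
center_y_1 = 480
radius_1 = 44
center_x_2 = 372
center_y_2 = 200
radius_2 = 72
px0_3 = 24
py0_3 = 384
px1_3 = 160
py1_3 = 444
px1_4 = 484
py1_4 = 324
center_x_5 = 236
center_y_5 = 296
radius_5 = 80
center_x_6 = 384
center_y_6 = 328
radius_6 = 24
center_y_7 = 184
radius_7 = 60
px0_8 = 376
py0_8 = 152
px1_8 = 492
py1_8 = 216
radius_9 = 52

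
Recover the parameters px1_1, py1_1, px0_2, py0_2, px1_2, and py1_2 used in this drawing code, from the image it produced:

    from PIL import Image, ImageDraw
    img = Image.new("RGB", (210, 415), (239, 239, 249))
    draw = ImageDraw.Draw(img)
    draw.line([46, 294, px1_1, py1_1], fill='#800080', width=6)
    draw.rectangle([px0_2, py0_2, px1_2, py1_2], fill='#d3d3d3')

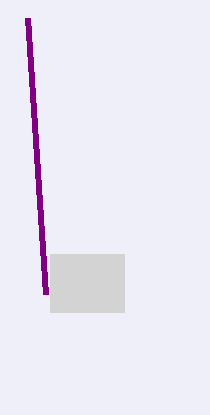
px1_1 = 28, py1_1 = 18, px0_2 = 50, py0_2 = 254, px1_2 = 124, py1_2 = 312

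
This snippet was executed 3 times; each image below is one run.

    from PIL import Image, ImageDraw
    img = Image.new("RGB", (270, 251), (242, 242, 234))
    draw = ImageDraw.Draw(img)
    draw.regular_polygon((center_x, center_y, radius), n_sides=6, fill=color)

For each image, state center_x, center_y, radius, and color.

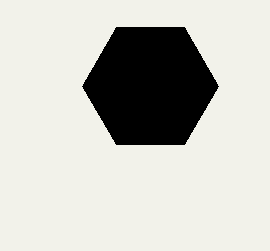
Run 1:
center_x = 150, center_y = 86, radius = 68, color = 'black'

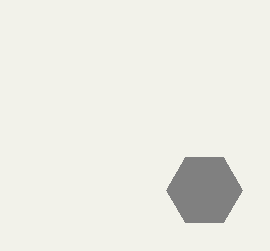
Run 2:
center_x = 204
center_y = 190
radius = 38
color = 'gray'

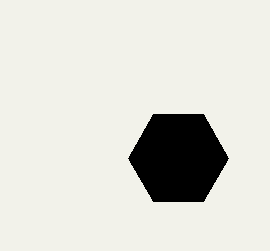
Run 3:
center_x = 178
center_y = 158
radius = 50
color = 'black'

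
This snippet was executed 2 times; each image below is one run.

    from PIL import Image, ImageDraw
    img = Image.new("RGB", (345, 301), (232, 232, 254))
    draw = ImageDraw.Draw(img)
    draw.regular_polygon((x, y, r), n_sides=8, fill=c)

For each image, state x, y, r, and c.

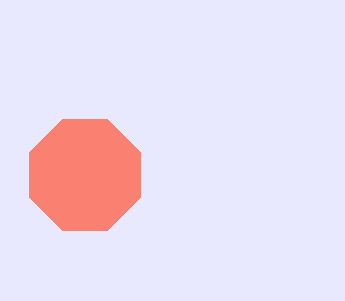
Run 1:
x = 85
y = 175
r = 60
c = 'salmon'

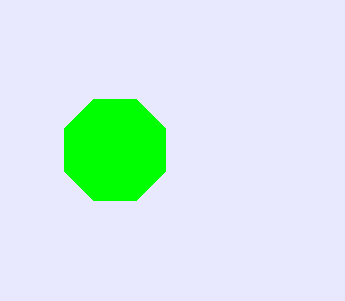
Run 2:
x = 115, y = 150, r = 55, c = 'lime'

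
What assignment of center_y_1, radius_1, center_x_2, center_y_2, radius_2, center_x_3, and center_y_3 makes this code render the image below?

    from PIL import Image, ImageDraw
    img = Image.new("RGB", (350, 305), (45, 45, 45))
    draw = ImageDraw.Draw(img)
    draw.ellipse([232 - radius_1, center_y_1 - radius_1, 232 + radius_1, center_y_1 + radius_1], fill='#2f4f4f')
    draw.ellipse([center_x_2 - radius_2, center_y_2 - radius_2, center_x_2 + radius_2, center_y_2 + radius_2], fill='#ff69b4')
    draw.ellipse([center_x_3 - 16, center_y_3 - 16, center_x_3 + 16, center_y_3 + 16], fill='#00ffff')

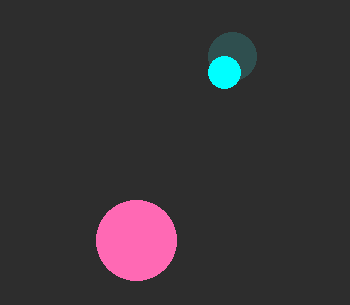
center_y_1 = 56
radius_1 = 24
center_x_2 = 136
center_y_2 = 240
radius_2 = 40
center_x_3 = 224
center_y_3 = 72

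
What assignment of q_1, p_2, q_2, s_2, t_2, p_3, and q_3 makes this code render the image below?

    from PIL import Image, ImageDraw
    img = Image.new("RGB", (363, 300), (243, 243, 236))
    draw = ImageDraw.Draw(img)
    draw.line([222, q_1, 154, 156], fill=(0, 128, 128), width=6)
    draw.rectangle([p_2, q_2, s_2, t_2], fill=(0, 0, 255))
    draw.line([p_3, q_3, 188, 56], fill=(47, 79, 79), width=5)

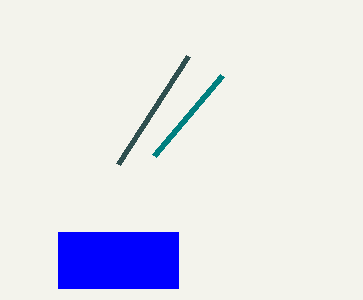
q_1 = 76
p_2 = 58
q_2 = 232
s_2 = 178
t_2 = 288
p_3 = 118
q_3 = 164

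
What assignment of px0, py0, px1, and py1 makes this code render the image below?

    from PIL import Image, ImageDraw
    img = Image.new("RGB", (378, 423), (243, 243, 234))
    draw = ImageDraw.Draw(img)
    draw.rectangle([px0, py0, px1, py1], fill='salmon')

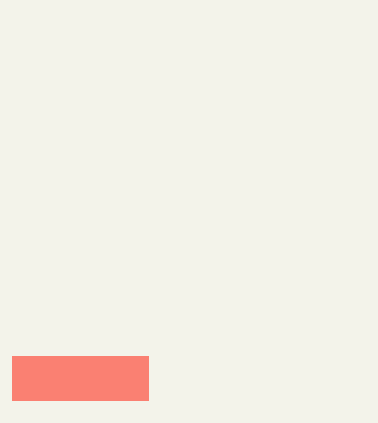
px0 = 12; py0 = 356; px1 = 148; py1 = 400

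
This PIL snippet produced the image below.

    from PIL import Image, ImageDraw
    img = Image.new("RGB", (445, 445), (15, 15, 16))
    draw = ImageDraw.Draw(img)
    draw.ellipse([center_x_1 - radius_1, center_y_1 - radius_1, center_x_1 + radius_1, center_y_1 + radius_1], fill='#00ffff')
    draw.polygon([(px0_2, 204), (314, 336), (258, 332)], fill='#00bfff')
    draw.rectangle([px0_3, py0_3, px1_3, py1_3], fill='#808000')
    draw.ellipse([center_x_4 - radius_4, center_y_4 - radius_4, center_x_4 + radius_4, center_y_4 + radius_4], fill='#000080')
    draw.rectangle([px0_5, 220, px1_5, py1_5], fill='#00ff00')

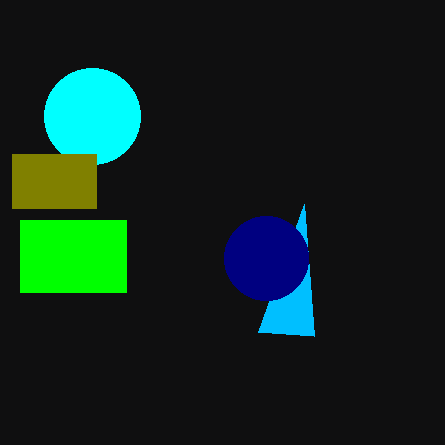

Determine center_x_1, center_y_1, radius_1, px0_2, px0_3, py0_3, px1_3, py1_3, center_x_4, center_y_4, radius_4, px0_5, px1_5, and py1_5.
center_x_1 = 92, center_y_1 = 116, radius_1 = 48, px0_2 = 304, px0_3 = 12, py0_3 = 154, px1_3 = 96, py1_3 = 208, center_x_4 = 266, center_y_4 = 258, radius_4 = 42, px0_5 = 20, px1_5 = 126, py1_5 = 292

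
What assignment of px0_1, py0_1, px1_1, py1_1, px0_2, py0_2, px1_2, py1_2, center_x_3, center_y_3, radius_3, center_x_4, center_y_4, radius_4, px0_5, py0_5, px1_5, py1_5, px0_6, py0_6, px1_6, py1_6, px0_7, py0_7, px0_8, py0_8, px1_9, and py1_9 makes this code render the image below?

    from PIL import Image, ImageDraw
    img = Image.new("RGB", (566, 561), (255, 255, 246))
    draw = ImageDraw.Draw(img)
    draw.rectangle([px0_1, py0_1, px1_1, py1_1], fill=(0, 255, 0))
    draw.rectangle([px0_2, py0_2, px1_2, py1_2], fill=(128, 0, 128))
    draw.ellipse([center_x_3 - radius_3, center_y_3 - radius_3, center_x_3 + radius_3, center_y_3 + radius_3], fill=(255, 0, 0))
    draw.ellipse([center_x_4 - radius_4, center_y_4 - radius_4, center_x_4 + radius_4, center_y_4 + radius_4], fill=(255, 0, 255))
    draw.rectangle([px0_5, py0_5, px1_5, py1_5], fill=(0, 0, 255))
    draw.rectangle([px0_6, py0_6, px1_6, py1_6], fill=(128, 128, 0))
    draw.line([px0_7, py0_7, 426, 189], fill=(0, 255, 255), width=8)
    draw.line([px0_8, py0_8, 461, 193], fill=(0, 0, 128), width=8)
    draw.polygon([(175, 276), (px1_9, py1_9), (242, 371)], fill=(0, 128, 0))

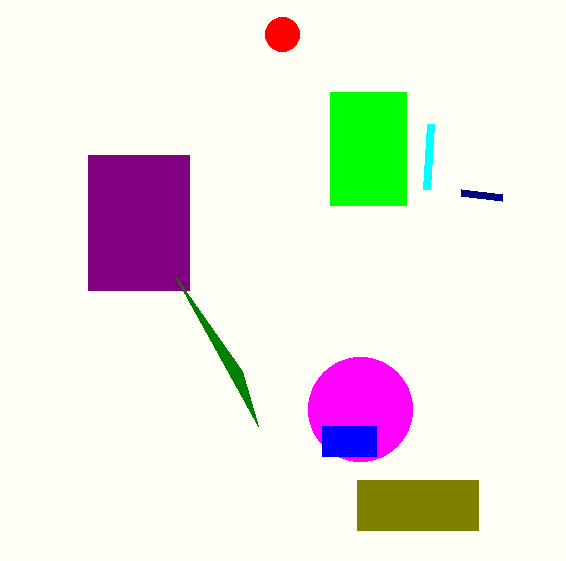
px0_1 = 330; py0_1 = 92; px1_1 = 406; py1_1 = 205; px0_2 = 88; py0_2 = 155; px1_2 = 189; py1_2 = 290; center_x_3 = 282; center_y_3 = 34; radius_3 = 17; center_x_4 = 360; center_y_4 = 409; radius_4 = 52; px0_5 = 322; py0_5 = 426; px1_5 = 376; py1_5 = 456; px0_6 = 357; py0_6 = 480; px1_6 = 478; py1_6 = 530; px0_7 = 430; py0_7 = 124; px0_8 = 502; py0_8 = 198; px1_9 = 258; py1_9 = 426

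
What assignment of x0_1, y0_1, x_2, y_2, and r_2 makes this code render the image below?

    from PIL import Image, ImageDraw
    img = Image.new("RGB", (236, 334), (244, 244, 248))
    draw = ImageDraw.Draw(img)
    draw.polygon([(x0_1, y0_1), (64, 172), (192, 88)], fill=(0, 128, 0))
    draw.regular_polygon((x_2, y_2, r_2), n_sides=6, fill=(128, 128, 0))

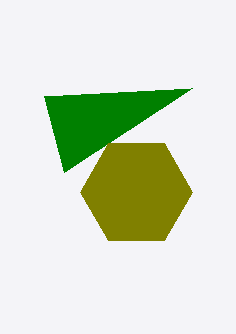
x0_1 = 44; y0_1 = 96; x_2 = 136; y_2 = 192; r_2 = 56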